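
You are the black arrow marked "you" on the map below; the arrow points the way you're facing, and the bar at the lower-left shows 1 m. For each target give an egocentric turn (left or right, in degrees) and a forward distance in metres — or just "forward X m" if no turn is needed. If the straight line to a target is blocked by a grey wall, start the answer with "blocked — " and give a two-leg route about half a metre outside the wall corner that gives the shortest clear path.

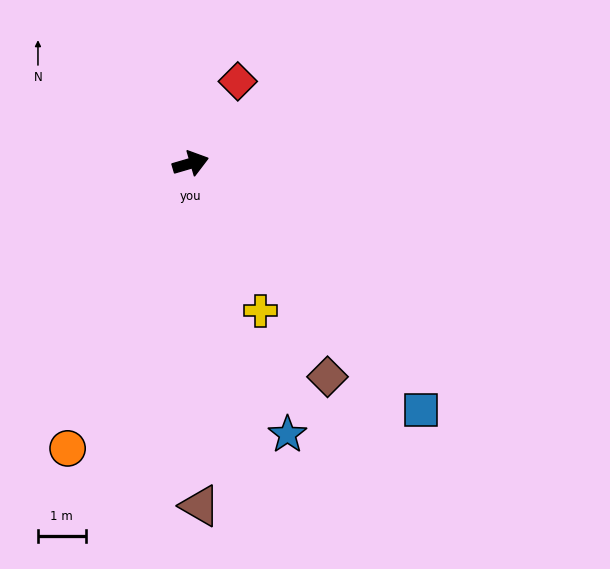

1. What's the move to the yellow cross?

turn right 81°, forward 3.4 m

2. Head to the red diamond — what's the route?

turn left 44°, forward 2.0 m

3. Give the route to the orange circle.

turn right 130°, forward 6.5 m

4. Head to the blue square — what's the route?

turn right 63°, forward 7.1 m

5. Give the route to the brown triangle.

turn right 105°, forward 7.2 m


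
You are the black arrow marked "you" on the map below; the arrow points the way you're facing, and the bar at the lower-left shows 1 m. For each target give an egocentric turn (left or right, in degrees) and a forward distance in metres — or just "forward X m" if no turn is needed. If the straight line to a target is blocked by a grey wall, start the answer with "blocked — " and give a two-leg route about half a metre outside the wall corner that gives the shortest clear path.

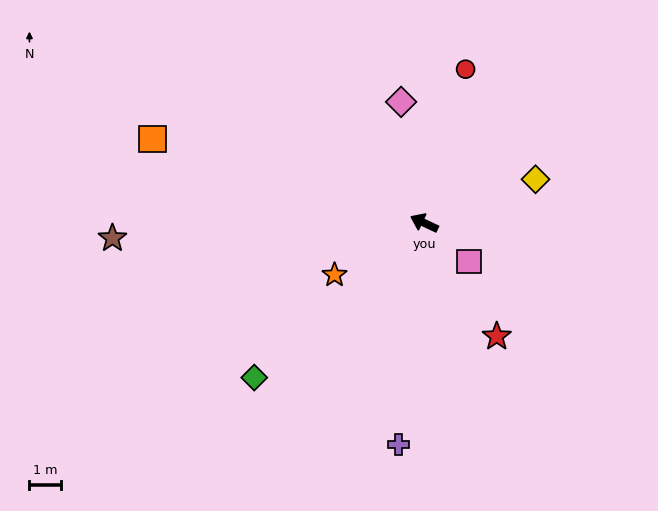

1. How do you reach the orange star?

turn left 55°, forward 3.2 m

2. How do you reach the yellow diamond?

turn right 133°, forward 3.7 m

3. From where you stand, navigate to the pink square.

turn left 164°, forward 1.8 m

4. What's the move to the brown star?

turn left 28°, forward 9.7 m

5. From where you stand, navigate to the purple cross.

turn left 108°, forward 7.0 m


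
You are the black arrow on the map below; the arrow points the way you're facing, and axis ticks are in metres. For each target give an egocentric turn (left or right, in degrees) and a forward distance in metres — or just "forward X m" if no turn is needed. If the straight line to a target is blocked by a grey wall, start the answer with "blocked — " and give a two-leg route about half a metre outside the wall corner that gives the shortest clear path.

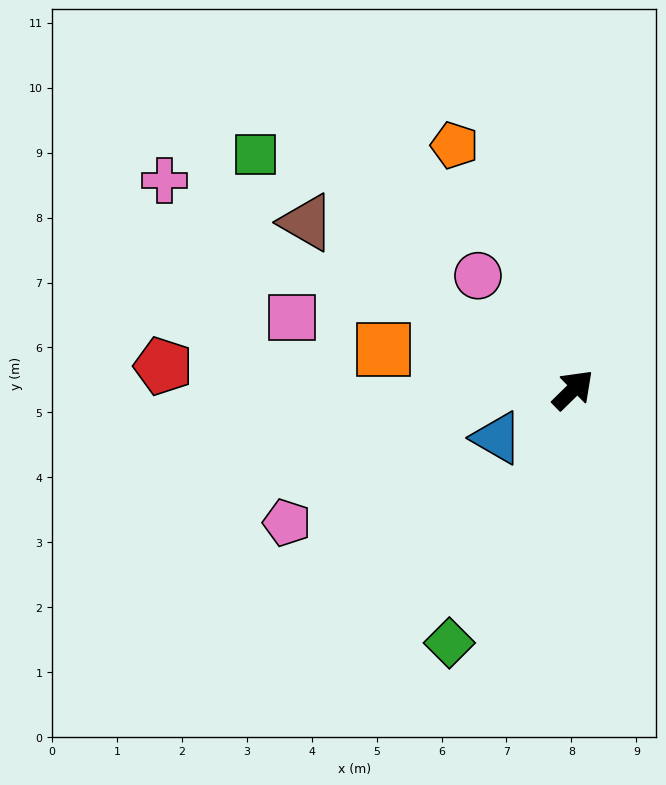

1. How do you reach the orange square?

turn left 124°, forward 3.0 m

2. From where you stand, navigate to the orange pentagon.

turn left 72°, forward 4.2 m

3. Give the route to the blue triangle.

turn left 168°, forward 1.4 m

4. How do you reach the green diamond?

turn right 160°, forward 4.3 m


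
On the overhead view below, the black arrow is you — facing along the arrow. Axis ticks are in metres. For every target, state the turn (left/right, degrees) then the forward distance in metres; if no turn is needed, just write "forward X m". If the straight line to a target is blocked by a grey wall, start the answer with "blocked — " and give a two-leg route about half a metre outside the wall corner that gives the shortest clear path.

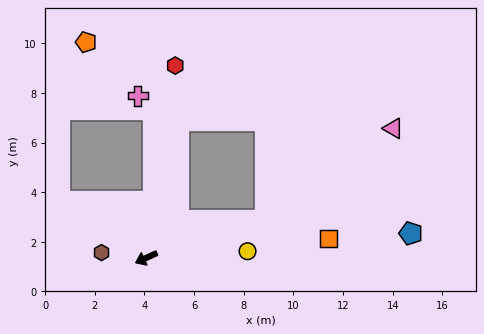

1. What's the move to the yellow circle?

turn left 159°, forward 4.1 m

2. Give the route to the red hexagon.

turn right 123°, forward 7.8 m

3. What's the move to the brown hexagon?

turn right 32°, forward 1.8 m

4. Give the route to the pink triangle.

blocked — turn left 173°, forward 5.1 m, then turn left 18°, forward 6.3 m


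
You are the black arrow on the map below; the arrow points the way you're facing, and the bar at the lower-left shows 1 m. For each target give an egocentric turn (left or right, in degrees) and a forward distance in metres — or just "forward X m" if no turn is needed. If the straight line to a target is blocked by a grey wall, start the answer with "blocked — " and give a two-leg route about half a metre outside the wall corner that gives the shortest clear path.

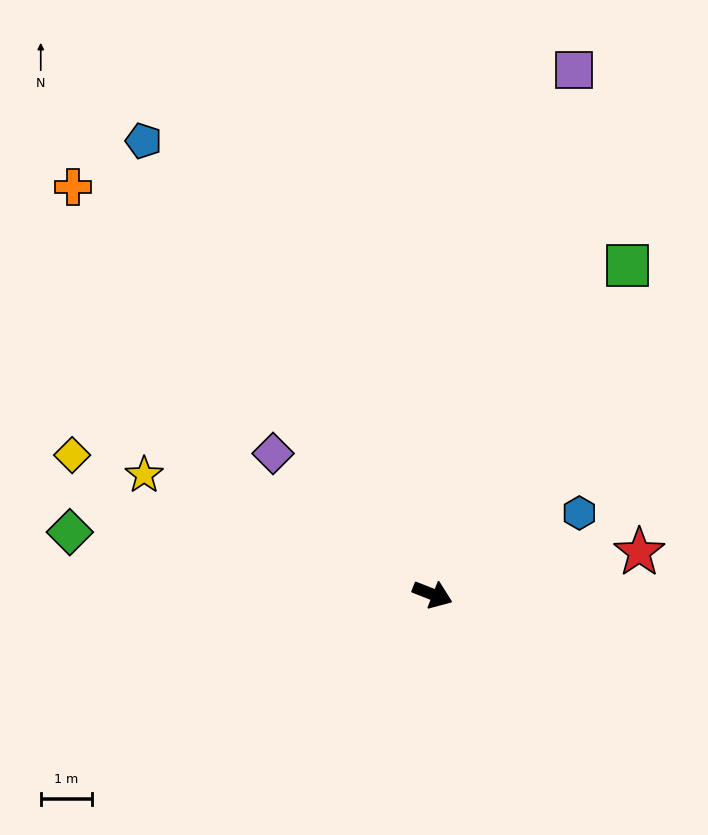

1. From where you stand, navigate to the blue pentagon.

turn left 144°, forward 10.5 m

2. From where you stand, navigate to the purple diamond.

turn left 160°, forward 4.2 m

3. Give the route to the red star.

turn left 33°, forward 4.1 m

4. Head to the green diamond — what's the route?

turn right 168°, forward 7.2 m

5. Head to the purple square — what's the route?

turn left 96°, forward 10.6 m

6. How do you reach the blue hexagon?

turn left 50°, forward 3.3 m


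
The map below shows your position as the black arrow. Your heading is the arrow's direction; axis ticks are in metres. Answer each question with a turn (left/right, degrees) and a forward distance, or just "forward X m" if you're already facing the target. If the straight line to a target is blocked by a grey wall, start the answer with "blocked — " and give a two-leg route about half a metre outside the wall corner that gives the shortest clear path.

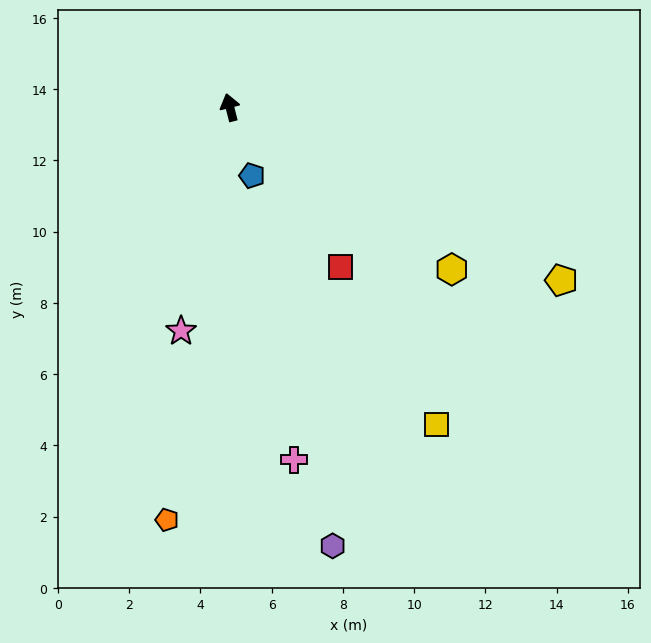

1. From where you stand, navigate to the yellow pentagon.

turn right 132°, forward 10.5 m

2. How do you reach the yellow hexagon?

turn right 140°, forward 7.7 m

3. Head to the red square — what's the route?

turn right 160°, forward 5.5 m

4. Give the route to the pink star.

turn left 153°, forward 6.4 m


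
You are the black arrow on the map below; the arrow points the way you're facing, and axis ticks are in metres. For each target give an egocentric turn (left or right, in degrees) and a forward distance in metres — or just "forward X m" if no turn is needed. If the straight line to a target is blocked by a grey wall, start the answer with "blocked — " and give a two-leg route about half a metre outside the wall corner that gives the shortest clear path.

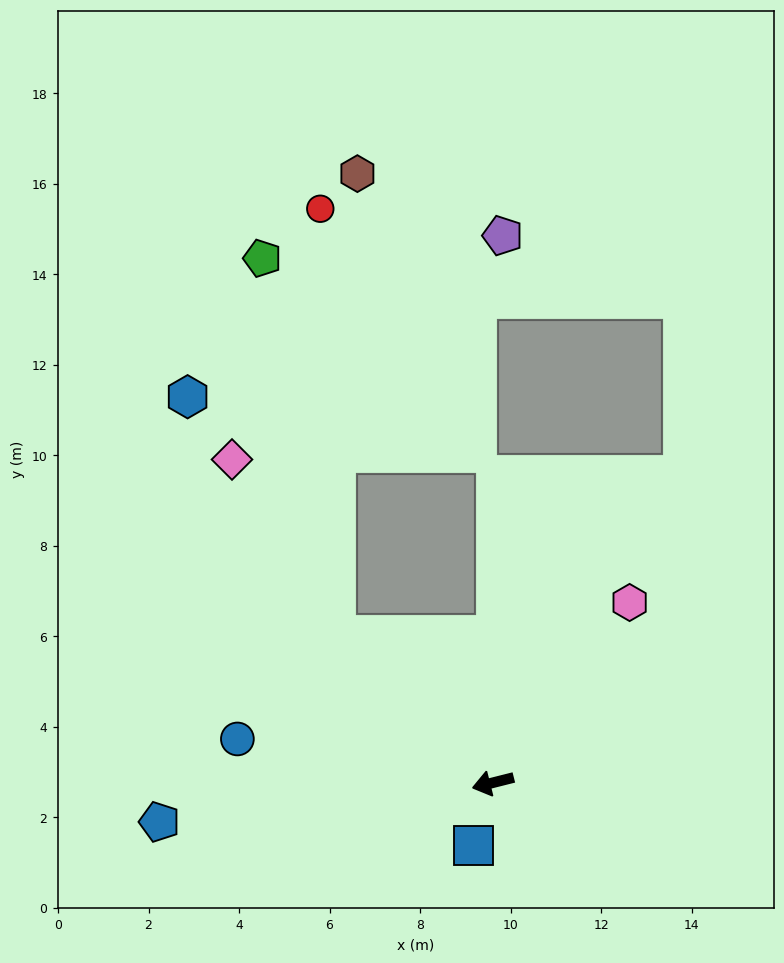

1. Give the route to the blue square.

turn left 59°, forward 1.4 m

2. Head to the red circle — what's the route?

blocked — turn right 58°, forward 4.8 m, then turn right 44°, forward 9.4 m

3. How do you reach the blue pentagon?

turn right 7°, forward 7.4 m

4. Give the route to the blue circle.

turn right 24°, forward 5.7 m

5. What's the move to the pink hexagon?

turn right 141°, forward 5.0 m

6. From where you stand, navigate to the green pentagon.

blocked — turn right 58°, forward 4.8 m, then turn right 35°, forward 8.5 m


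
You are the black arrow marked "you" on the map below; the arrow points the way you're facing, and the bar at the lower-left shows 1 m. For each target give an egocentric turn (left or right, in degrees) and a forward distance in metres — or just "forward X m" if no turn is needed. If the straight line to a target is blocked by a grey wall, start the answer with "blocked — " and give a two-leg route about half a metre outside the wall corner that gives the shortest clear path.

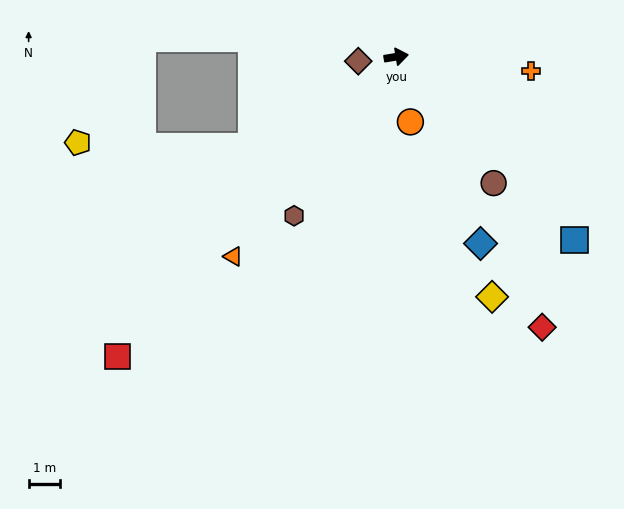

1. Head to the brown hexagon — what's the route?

turn right 132°, forward 6.0 m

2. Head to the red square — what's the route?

turn right 142°, forward 12.9 m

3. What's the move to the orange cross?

turn right 15°, forward 4.3 m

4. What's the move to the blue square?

turn right 55°, forward 8.0 m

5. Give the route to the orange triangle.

turn right 139°, forward 8.1 m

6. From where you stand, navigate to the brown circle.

turn right 62°, forward 5.0 m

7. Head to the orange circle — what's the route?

turn right 87°, forward 2.1 m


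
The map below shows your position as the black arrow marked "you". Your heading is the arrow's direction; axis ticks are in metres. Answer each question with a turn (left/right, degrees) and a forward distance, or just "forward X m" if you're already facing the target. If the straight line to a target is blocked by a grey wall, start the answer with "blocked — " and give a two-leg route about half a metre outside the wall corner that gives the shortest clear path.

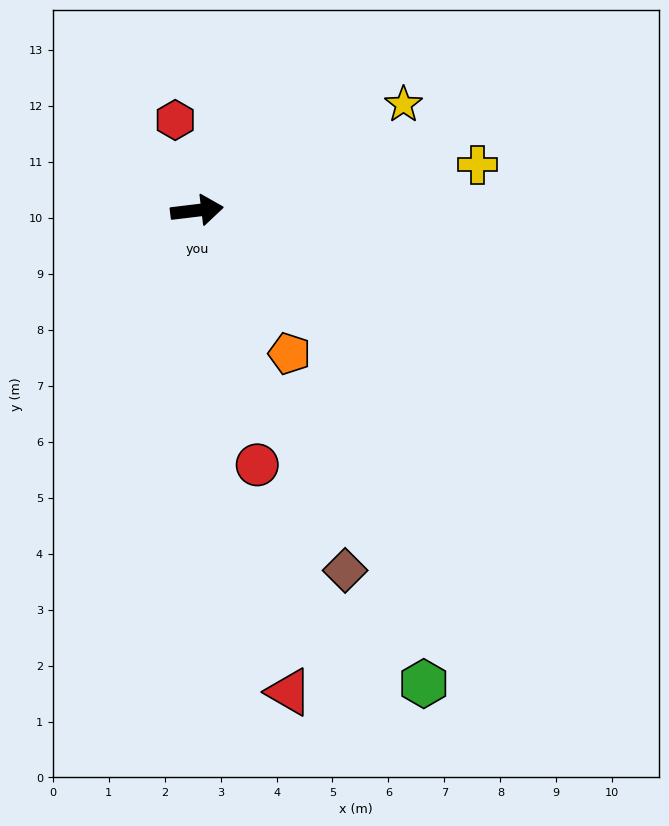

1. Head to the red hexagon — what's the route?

turn left 97°, forward 1.7 m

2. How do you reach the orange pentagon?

turn right 64°, forward 3.0 m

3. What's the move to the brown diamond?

turn right 75°, forward 7.0 m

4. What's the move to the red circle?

turn right 84°, forward 4.7 m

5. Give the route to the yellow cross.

turn left 2°, forward 5.1 m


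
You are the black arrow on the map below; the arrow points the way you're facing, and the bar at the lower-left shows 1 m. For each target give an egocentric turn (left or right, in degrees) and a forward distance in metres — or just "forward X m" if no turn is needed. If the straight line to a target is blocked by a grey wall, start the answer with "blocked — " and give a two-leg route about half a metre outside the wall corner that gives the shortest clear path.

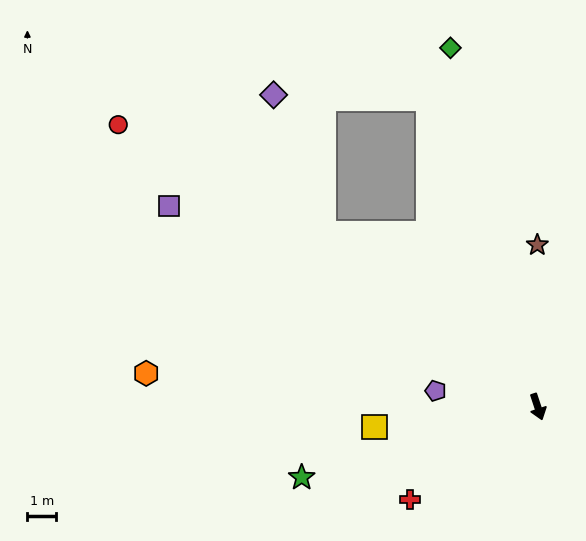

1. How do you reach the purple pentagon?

turn right 117°, forward 3.6 m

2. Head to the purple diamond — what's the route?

blocked — turn right 147°, forward 9.5 m, then turn right 31°, forward 5.1 m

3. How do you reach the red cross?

turn right 72°, forward 5.4 m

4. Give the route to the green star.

turn right 92°, forward 8.5 m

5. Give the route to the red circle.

turn right 142°, forward 17.5 m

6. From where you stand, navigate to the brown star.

turn left 162°, forward 5.6 m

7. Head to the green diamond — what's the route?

turn left 175°, forward 12.8 m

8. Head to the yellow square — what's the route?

turn right 101°, forward 5.7 m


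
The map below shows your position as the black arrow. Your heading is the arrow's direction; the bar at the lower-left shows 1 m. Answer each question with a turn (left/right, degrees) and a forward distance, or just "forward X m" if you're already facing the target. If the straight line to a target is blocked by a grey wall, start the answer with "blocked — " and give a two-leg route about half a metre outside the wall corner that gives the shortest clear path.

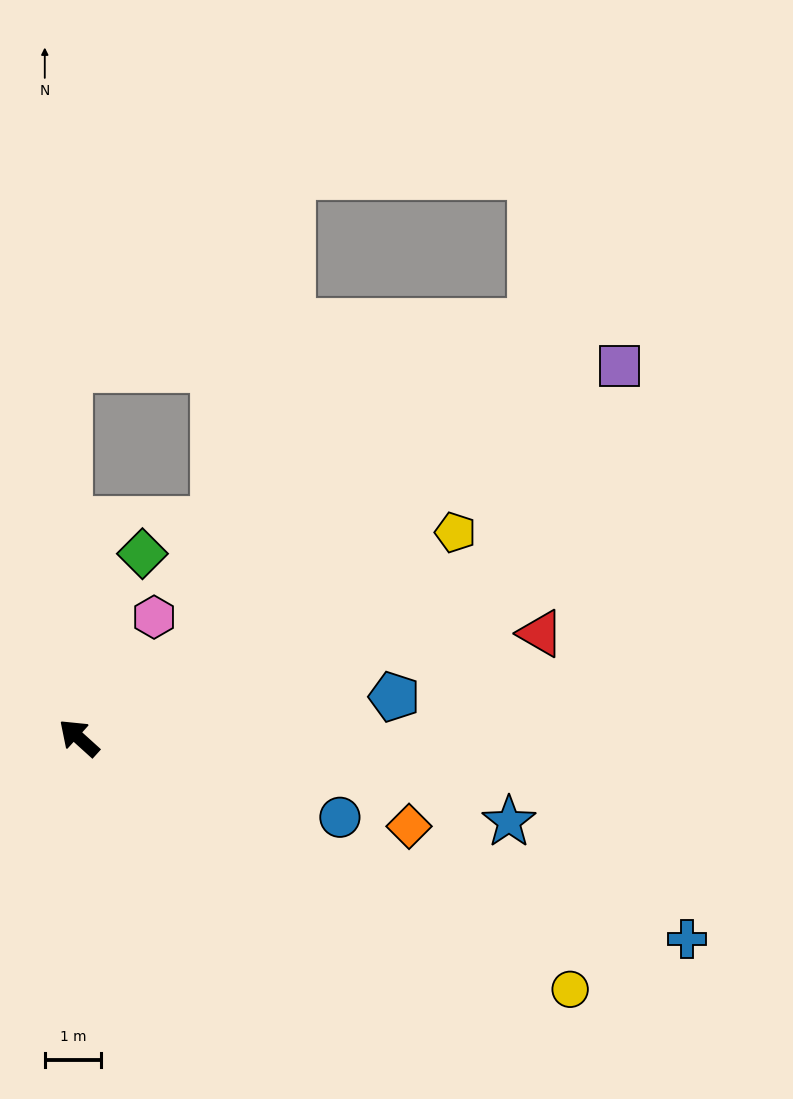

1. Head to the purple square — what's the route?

turn right 103°, forward 11.7 m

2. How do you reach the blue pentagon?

turn right 130°, forward 5.7 m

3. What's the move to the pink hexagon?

turn right 80°, forward 2.5 m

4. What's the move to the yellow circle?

turn right 165°, forward 9.8 m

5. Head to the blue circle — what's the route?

turn right 155°, forward 4.8 m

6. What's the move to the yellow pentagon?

turn right 109°, forward 7.6 m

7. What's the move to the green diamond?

turn right 67°, forward 3.5 m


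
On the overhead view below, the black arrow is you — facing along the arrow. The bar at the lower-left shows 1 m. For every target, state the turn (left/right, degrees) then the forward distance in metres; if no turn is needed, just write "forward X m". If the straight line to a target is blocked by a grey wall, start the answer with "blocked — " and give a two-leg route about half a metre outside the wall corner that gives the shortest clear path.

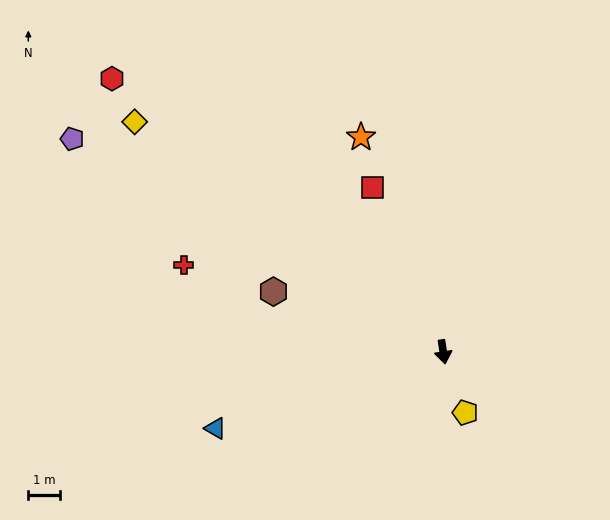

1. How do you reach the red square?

turn right 166°, forward 5.7 m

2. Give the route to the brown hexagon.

turn right 118°, forward 5.7 m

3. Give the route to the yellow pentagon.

turn left 11°, forward 2.0 m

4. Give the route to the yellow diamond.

turn right 135°, forward 12.2 m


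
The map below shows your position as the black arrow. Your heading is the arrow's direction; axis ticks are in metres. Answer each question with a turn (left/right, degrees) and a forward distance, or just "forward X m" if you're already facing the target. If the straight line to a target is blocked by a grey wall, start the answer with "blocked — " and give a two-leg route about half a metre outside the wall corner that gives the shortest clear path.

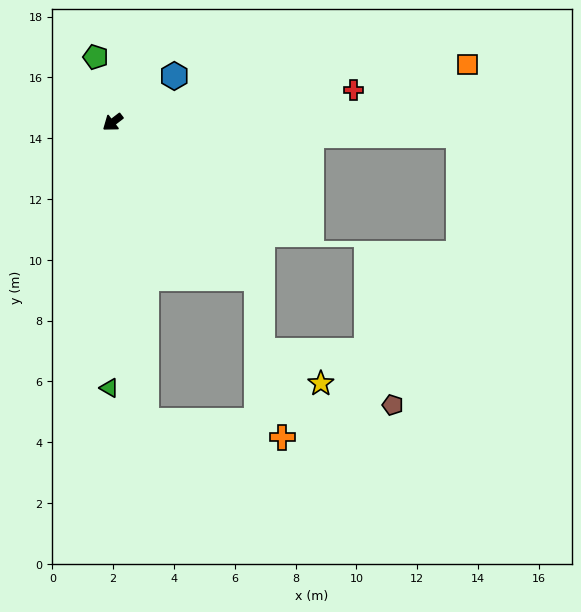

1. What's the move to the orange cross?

blocked — turn left 59°, forward 9.9 m, then turn left 77°, forward 4.5 m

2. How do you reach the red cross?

turn left 150°, forward 8.0 m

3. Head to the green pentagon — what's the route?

turn right 113°, forward 2.2 m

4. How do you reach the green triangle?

turn left 52°, forward 8.7 m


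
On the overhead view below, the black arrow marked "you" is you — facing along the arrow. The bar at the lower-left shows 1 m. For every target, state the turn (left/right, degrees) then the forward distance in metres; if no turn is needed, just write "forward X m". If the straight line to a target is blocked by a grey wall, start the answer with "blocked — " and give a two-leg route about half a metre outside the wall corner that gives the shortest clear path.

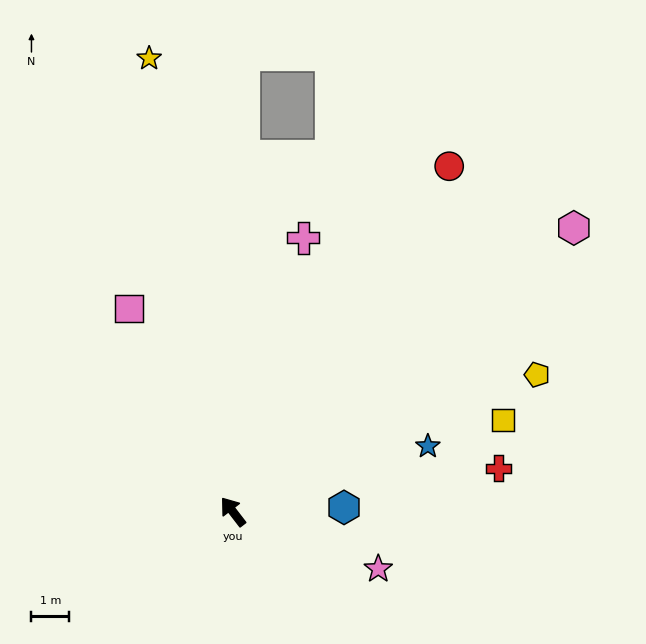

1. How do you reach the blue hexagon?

turn right 125°, forward 3.0 m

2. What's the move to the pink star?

turn right 149°, forward 4.1 m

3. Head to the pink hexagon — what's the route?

turn right 88°, forward 11.8 m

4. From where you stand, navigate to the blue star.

turn right 109°, forward 5.5 m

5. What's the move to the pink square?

turn right 10°, forward 6.1 m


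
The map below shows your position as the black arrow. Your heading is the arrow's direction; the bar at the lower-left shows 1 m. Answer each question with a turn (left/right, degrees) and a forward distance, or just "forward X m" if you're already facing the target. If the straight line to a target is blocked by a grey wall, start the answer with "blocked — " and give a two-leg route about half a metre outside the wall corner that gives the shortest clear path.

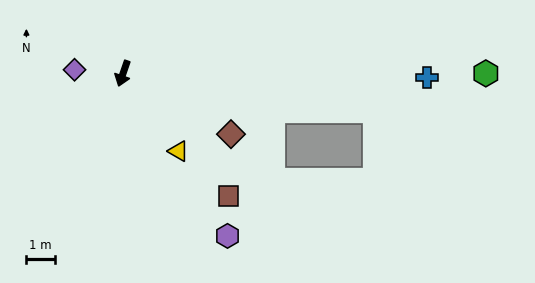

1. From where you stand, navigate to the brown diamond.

turn left 80°, forward 4.3 m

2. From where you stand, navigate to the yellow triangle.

turn left 54°, forward 3.3 m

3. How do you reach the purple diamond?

turn right 75°, forward 1.7 m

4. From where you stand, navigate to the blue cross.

turn left 108°, forward 10.6 m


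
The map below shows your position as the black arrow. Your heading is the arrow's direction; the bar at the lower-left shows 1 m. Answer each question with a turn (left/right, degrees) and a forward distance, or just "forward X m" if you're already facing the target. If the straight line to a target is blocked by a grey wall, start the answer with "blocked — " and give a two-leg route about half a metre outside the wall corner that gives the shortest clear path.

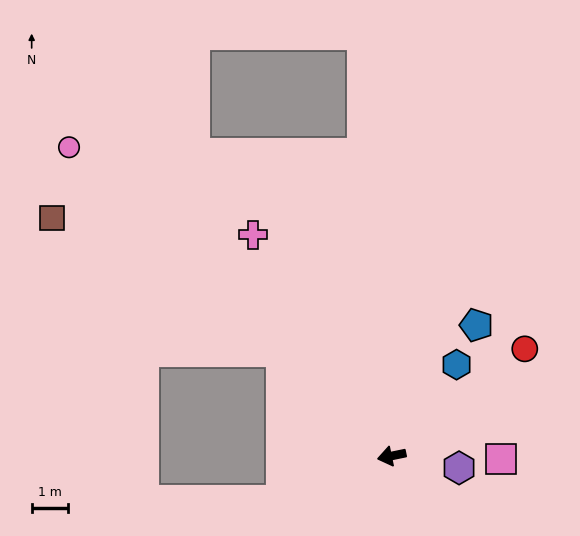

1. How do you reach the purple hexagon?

turn left 158°, forward 1.9 m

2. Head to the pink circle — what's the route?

turn right 55°, forward 12.3 m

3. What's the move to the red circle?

turn right 153°, forward 4.7 m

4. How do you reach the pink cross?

turn right 70°, forward 7.2 m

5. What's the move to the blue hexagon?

turn right 137°, forward 3.1 m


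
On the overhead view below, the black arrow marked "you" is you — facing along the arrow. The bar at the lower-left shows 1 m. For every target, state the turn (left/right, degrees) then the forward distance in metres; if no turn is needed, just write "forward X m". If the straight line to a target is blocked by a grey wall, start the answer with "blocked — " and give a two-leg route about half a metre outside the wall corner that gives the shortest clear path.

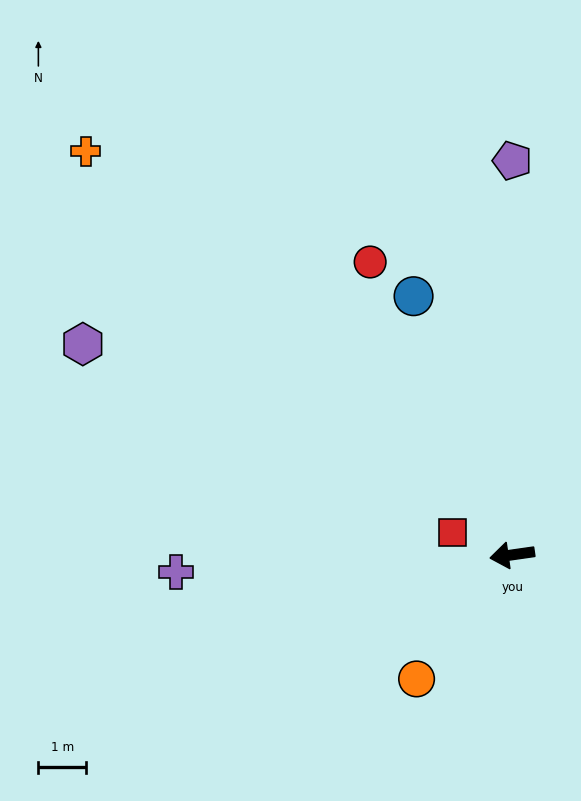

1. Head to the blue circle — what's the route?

turn right 77°, forward 5.8 m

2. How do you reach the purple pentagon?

turn right 98°, forward 8.2 m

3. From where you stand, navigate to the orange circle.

turn left 44°, forward 3.3 m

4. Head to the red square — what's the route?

turn right 29°, forward 1.3 m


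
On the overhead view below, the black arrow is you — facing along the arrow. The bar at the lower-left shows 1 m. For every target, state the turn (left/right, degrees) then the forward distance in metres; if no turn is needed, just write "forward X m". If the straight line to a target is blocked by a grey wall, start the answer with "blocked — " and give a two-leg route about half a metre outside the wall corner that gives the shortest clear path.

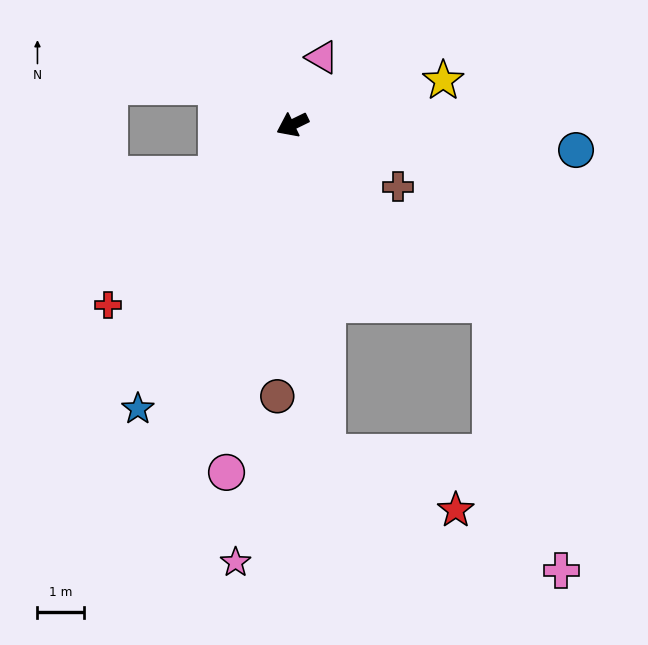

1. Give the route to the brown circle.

turn left 61°, forward 5.9 m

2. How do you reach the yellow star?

turn left 170°, forward 3.4 m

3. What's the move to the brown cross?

turn left 124°, forward 2.6 m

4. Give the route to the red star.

blocked — turn left 70°, forward 7.2 m, then turn left 61°, forward 3.1 m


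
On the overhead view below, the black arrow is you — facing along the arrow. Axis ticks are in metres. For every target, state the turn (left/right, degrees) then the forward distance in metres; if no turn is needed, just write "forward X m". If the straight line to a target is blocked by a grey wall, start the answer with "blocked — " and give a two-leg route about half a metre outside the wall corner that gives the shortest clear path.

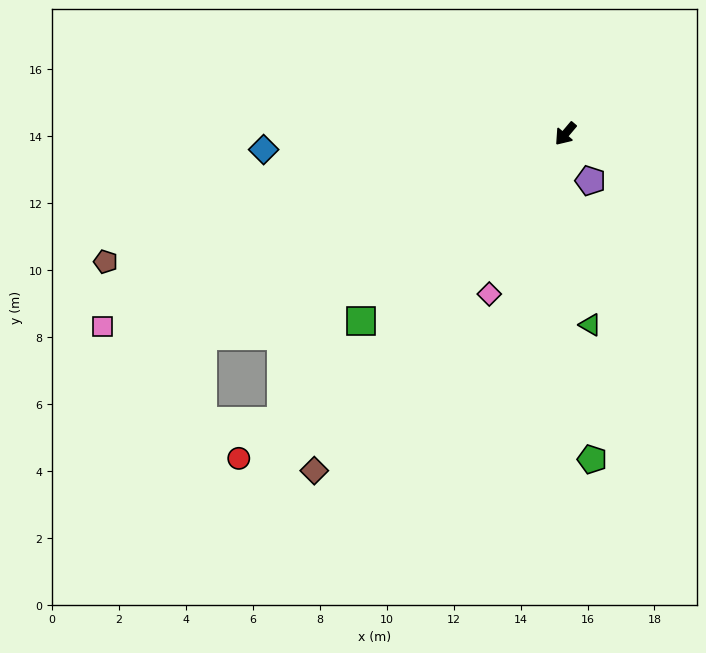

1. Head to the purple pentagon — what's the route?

turn left 68°, forward 1.6 m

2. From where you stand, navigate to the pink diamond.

turn left 15°, forward 5.3 m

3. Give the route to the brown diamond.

turn left 4°, forward 12.6 m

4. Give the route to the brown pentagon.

turn right 34°, forward 14.3 m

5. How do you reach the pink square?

turn right 27°, forward 15.0 m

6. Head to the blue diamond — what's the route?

turn right 47°, forward 9.0 m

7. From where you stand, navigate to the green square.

turn right 7°, forward 8.3 m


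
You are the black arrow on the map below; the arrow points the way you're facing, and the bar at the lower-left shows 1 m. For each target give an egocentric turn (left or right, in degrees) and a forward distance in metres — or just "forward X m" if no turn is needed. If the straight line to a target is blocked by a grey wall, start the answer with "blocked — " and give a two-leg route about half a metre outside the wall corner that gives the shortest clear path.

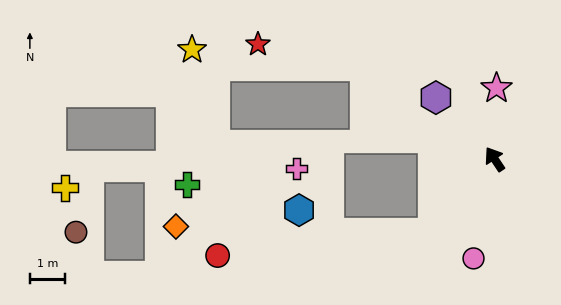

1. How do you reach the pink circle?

turn left 134°, forward 2.9 m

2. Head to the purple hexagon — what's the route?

turn left 10°, forward 2.4 m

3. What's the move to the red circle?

blocked — turn left 106°, forward 2.8 m, then turn right 43°, forward 6.2 m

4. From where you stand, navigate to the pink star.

turn right 35°, forward 2.0 m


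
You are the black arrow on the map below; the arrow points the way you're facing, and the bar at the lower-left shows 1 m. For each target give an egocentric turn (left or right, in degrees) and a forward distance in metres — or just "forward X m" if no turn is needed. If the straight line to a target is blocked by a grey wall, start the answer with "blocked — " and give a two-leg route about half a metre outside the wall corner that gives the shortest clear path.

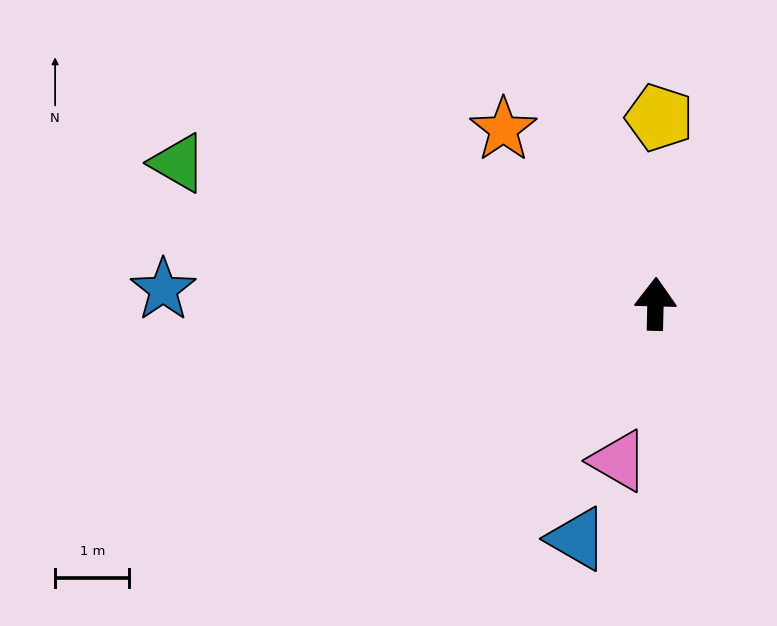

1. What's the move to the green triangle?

turn left 75°, forward 6.7 m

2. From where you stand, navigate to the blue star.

turn left 90°, forward 6.6 m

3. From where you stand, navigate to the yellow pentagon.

forward 2.5 m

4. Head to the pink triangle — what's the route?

turn left 168°, forward 2.2 m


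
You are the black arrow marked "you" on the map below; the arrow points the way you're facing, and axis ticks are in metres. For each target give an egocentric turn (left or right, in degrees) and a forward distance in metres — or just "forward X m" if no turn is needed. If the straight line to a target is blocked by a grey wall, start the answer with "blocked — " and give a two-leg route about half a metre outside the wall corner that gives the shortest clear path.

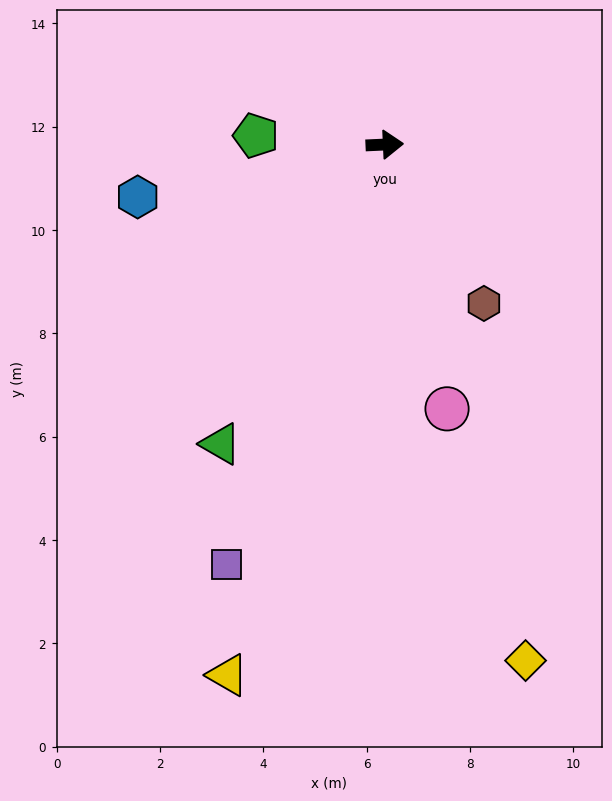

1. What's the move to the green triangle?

turn right 121°, forward 6.6 m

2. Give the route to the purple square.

turn right 113°, forward 8.7 m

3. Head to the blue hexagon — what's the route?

turn right 171°, forward 4.9 m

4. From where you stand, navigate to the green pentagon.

turn left 173°, forward 2.5 m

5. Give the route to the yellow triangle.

turn right 109°, forward 10.7 m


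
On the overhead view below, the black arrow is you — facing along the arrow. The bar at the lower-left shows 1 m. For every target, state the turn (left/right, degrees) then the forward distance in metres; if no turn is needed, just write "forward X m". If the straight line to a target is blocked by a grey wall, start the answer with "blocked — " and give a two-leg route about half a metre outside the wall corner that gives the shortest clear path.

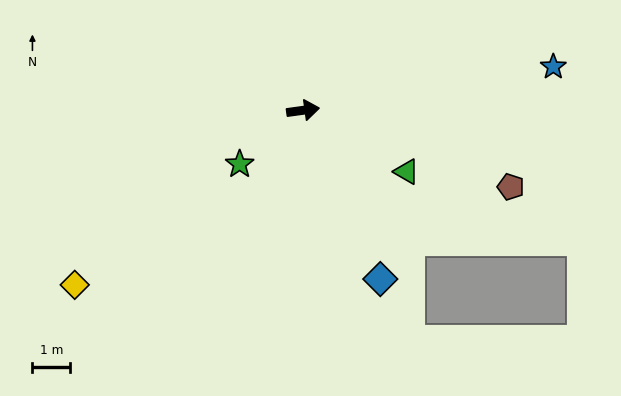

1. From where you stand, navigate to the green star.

turn right 147°, forward 2.2 m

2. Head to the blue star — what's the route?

turn left 2°, forward 6.7 m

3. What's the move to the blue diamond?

turn right 73°, forward 4.9 m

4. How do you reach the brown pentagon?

turn right 28°, forward 5.8 m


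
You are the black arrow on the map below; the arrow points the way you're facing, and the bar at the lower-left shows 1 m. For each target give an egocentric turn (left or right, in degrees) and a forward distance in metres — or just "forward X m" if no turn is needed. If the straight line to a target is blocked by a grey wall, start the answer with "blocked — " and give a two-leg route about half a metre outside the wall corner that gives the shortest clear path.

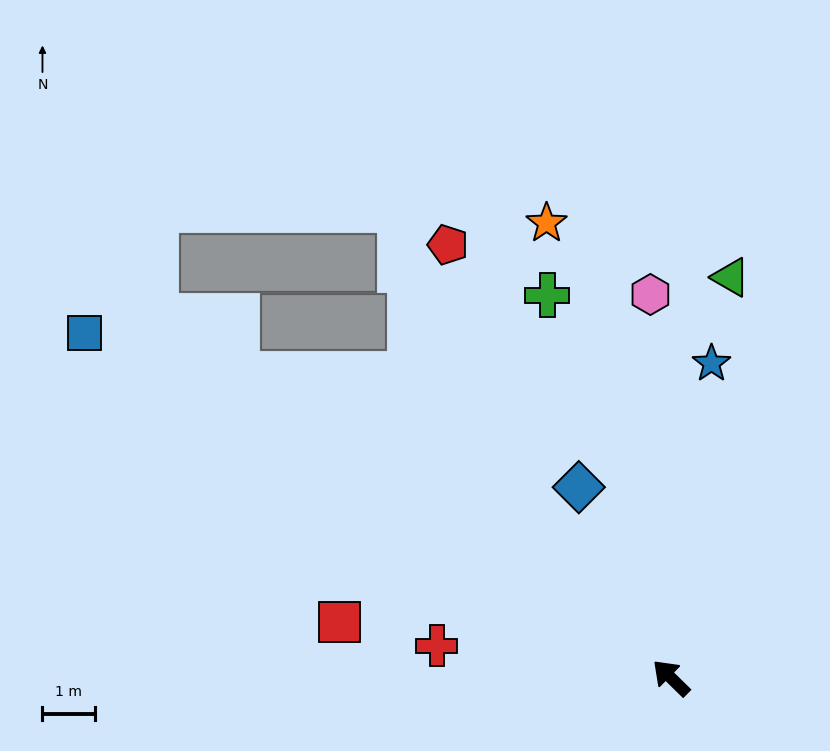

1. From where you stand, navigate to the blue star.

turn right 53°, forward 6.1 m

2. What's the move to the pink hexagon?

turn right 42°, forward 7.4 m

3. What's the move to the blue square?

turn left 14°, forward 13.0 m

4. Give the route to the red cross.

turn left 37°, forward 4.5 m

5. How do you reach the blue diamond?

turn right 20°, forward 4.1 m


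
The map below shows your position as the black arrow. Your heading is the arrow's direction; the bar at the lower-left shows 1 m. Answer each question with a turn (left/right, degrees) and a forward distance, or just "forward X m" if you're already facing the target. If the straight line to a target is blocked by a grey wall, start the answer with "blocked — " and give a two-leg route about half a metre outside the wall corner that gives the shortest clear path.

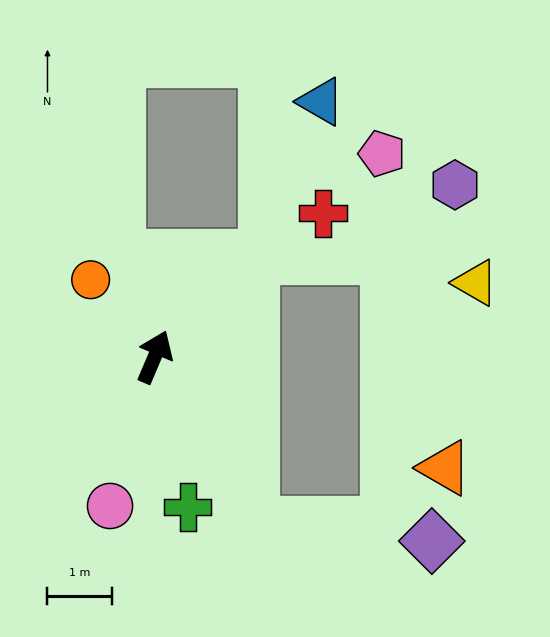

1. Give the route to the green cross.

turn right 145°, forward 2.4 m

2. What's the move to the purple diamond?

blocked — turn right 127°, forward 3.0 m, then turn left 55°, forward 2.8 m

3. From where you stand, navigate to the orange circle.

turn left 63°, forward 1.6 m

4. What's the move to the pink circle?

turn right 174°, forward 2.4 m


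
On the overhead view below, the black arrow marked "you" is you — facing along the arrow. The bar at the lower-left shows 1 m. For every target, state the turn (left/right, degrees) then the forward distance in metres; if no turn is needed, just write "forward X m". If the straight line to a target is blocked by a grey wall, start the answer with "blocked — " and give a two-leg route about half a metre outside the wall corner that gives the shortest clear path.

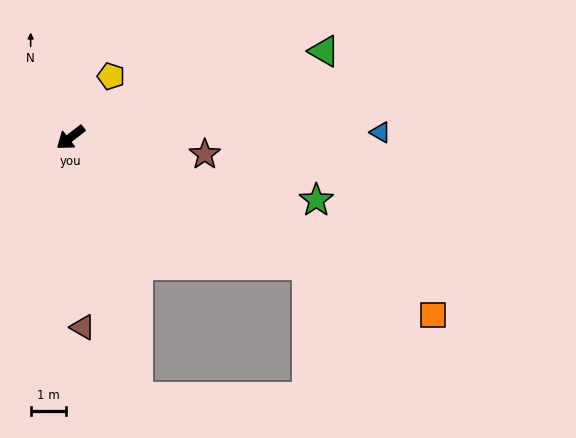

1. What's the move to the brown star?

turn left 135°, forward 3.8 m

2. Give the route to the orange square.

turn left 116°, forward 11.4 m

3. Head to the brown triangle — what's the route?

turn left 56°, forward 5.4 m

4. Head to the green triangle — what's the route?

turn left 161°, forward 7.6 m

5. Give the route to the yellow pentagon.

turn right 161°, forward 2.1 m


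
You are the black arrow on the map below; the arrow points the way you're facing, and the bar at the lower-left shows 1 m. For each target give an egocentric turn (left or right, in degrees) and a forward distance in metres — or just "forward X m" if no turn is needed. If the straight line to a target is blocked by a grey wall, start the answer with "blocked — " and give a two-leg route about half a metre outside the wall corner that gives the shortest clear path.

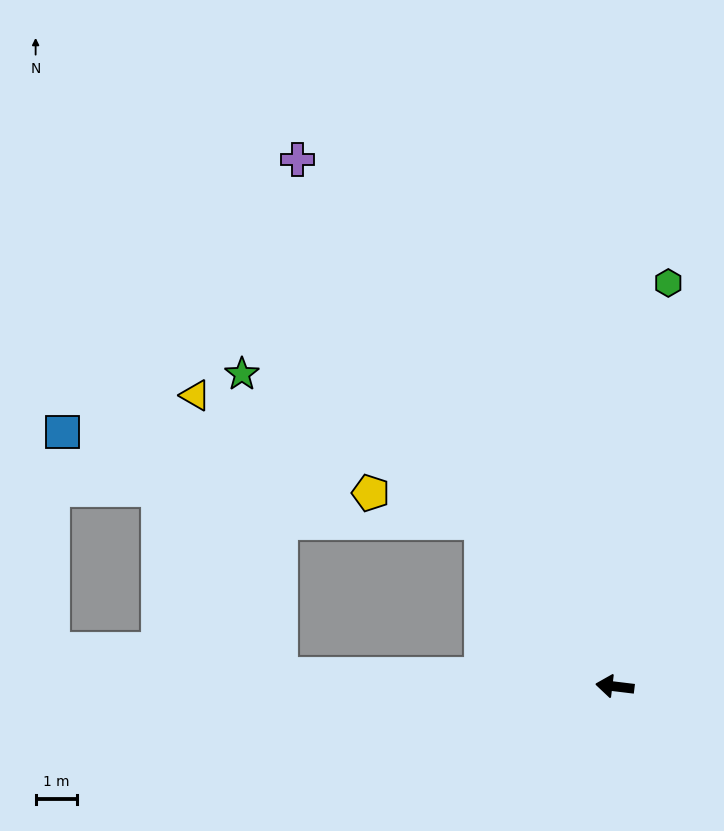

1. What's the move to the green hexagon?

turn right 91°, forward 9.9 m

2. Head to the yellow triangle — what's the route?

blocked — turn left 5°, forward 8.1 m, then turn right 71°, forward 7.1 m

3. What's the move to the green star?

blocked — turn right 44°, forward 5.1 m, then turn left 19°, forward 6.9 m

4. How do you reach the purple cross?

turn right 52°, forward 15.0 m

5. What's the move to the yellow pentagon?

blocked — turn right 44°, forward 5.1 m, then turn left 36°, forward 2.8 m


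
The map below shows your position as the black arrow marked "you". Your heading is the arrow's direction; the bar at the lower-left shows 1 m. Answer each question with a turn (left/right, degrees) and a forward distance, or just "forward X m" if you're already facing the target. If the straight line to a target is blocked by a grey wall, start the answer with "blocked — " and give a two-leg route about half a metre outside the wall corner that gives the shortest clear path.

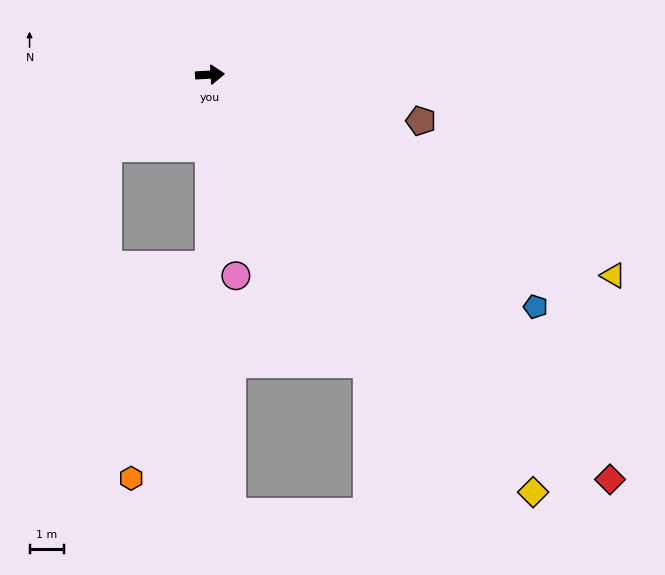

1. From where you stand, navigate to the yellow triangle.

turn right 30°, forward 13.1 m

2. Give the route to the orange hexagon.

blocked — turn right 93°, forward 5.5 m, then turn right 20°, forward 6.6 m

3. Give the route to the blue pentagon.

turn right 39°, forward 11.6 m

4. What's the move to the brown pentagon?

turn right 15°, forward 6.3 m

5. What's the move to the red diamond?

turn right 48°, forward 16.5 m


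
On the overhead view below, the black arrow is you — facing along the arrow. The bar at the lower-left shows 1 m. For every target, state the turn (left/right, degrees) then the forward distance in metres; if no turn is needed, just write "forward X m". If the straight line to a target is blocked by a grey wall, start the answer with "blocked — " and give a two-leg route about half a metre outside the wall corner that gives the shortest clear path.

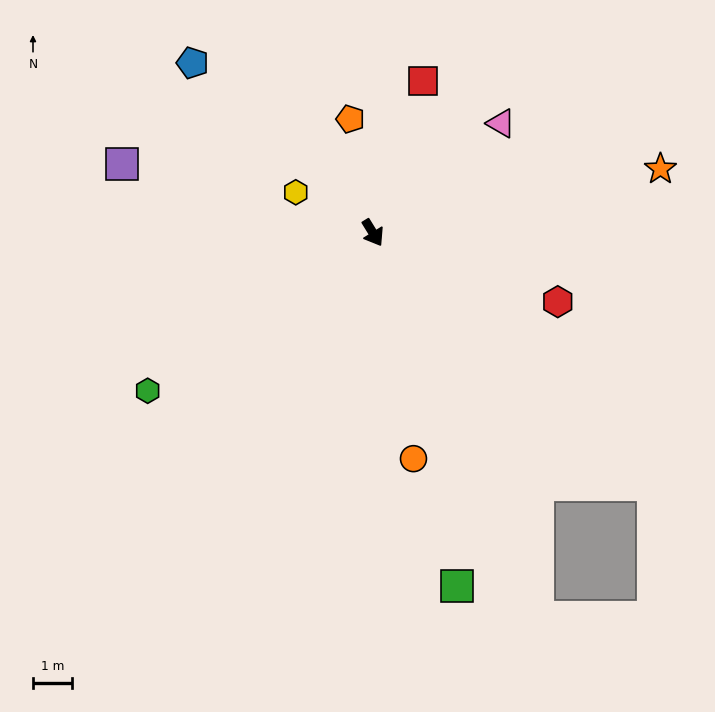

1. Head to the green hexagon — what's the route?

turn right 87°, forward 7.1 m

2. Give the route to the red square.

turn left 130°, forward 4.1 m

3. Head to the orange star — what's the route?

turn left 71°, forward 7.6 m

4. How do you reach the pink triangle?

turn left 99°, forward 4.3 m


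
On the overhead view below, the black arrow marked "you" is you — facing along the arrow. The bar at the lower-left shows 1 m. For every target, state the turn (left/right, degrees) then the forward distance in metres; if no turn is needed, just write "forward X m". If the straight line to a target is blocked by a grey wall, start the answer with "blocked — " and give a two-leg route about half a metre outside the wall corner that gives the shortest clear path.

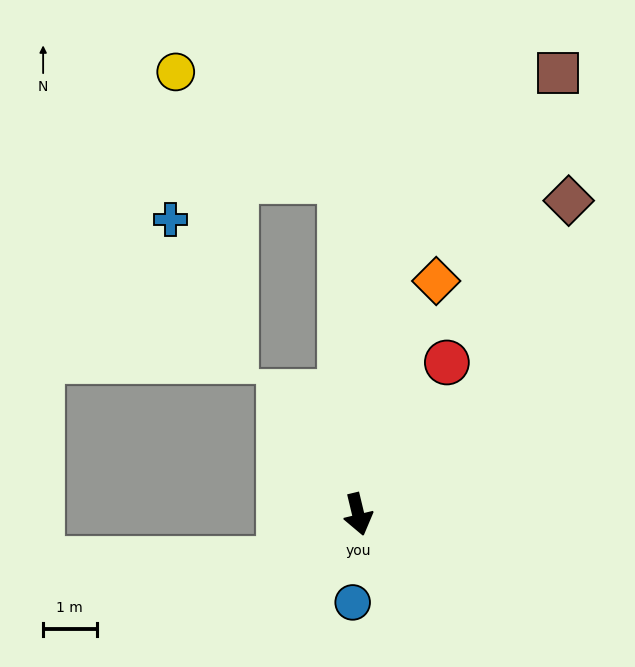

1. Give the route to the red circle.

turn left 136°, forward 3.3 m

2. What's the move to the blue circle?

turn right 17°, forward 1.7 m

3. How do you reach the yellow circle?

blocked — turn left 170°, forward 6.2 m, then turn left 53°, forward 3.7 m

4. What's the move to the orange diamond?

turn left 148°, forward 4.6 m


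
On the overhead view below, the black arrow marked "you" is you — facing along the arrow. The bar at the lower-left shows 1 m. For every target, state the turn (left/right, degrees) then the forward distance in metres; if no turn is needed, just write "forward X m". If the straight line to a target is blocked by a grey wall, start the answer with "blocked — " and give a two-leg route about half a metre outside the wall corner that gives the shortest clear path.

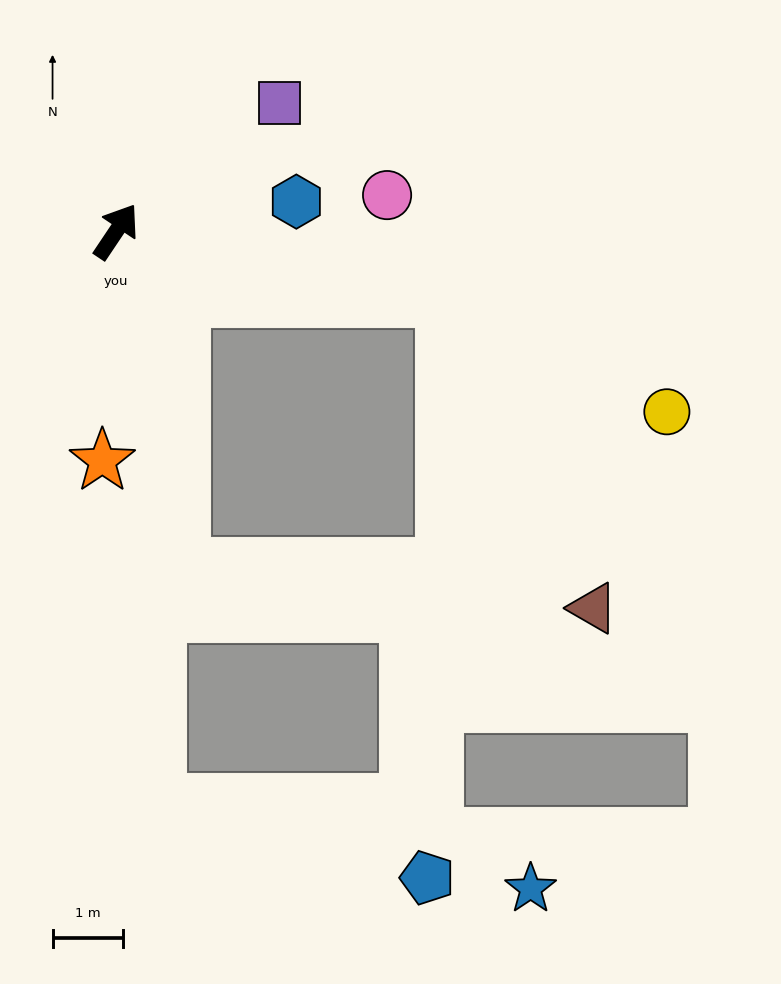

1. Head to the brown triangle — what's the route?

blocked — turn right 68°, forward 4.8 m, then turn right 53°, forward 4.9 m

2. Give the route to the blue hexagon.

turn right 47°, forward 2.6 m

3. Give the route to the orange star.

turn right 150°, forward 3.3 m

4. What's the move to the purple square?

turn right 18°, forward 3.0 m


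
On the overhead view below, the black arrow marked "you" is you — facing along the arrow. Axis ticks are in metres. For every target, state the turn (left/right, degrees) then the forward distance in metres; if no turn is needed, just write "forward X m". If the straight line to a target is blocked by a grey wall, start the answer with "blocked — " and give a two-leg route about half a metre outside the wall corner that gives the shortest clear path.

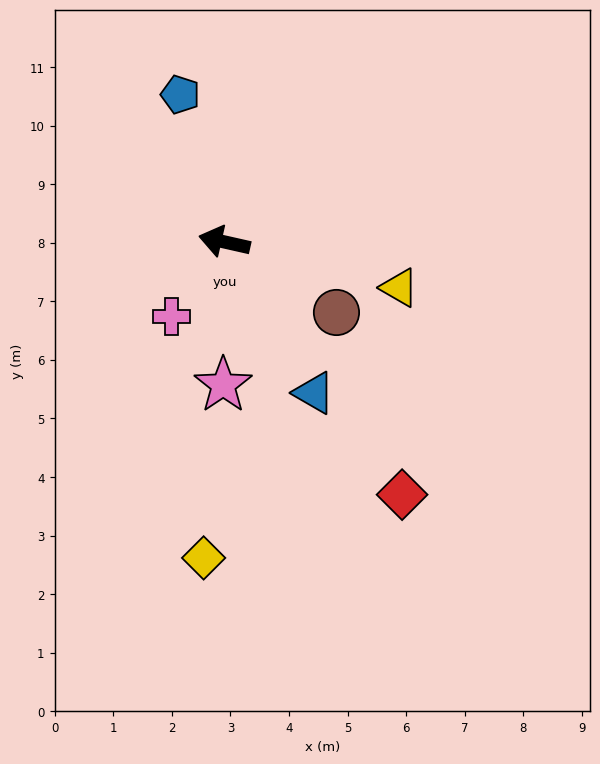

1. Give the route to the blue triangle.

turn left 133°, forward 3.0 m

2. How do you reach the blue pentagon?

turn right 61°, forward 2.6 m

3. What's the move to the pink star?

turn left 102°, forward 2.4 m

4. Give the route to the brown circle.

turn left 161°, forward 2.3 m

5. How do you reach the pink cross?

turn left 67°, forward 1.6 m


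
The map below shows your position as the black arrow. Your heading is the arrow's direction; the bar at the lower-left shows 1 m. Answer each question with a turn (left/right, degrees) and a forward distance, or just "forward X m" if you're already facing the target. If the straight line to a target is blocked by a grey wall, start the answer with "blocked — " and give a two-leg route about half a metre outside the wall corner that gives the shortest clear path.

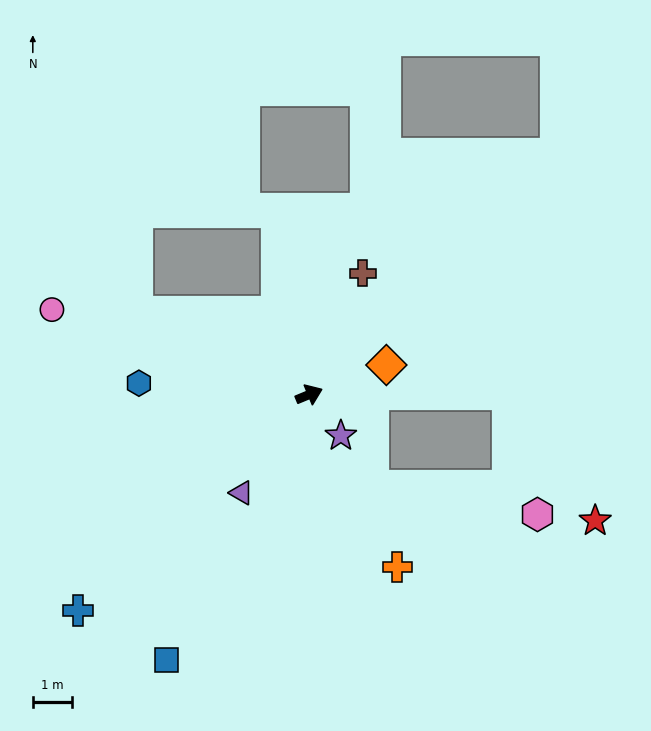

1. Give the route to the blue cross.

turn right 159°, forward 8.1 m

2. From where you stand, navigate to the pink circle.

turn left 139°, forward 6.9 m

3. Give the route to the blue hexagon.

turn left 154°, forward 4.4 m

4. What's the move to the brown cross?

turn left 44°, forward 3.4 m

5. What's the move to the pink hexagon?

blocked — turn right 22°, forward 5.1 m, then turn right 77°, forward 3.2 m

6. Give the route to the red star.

blocked — turn right 22°, forward 5.1 m, then turn right 56°, forward 3.9 m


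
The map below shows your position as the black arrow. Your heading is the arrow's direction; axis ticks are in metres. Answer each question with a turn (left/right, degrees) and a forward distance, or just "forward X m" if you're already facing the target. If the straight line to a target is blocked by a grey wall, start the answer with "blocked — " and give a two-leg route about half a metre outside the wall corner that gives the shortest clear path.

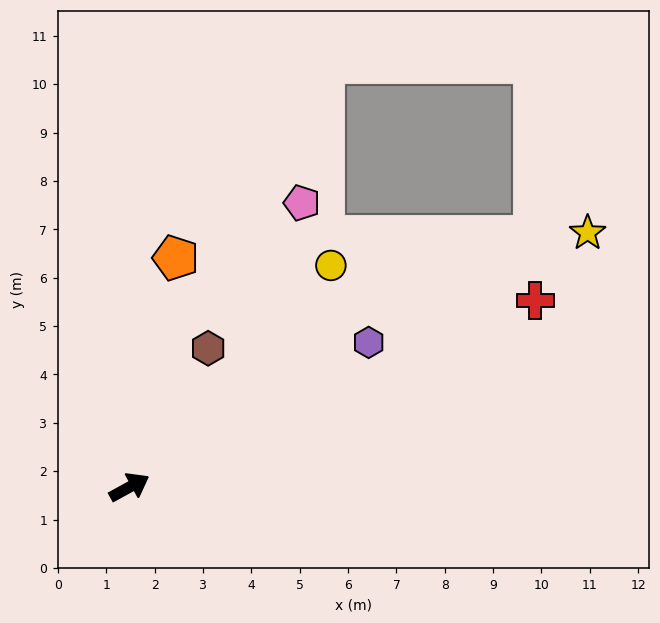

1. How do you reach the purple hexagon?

turn left 2°, forward 5.8 m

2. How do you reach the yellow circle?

turn left 19°, forward 6.2 m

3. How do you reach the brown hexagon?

turn left 32°, forward 3.3 m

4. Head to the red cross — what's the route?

turn right 4°, forward 9.2 m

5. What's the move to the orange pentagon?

turn left 50°, forward 4.8 m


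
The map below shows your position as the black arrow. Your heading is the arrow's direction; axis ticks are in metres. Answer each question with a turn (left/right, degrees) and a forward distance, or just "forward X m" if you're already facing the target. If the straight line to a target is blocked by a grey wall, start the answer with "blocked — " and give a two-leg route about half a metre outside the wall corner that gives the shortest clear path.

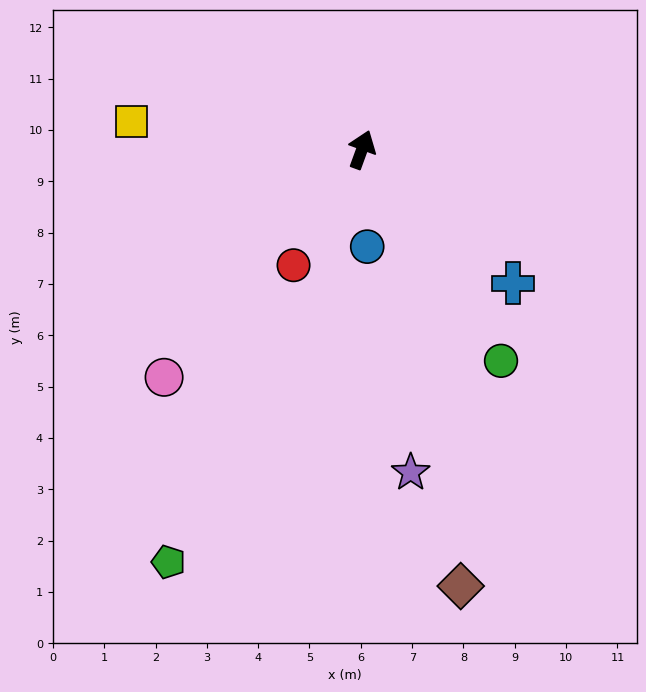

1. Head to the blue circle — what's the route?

turn right 157°, forward 1.9 m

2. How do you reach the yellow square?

turn left 103°, forward 4.5 m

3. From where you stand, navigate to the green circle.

turn right 127°, forward 4.9 m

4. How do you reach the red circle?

turn left 169°, forward 2.6 m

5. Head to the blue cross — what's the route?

turn right 112°, forward 3.9 m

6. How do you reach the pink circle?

turn left 159°, forward 5.9 m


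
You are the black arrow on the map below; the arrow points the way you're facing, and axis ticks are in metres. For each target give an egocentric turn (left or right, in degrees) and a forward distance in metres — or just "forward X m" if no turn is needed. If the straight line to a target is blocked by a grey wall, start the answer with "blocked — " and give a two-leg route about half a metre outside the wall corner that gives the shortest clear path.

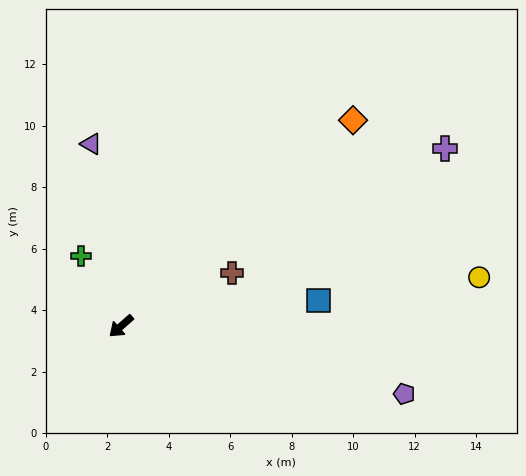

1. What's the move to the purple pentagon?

turn left 125°, forward 9.5 m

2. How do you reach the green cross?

turn right 102°, forward 2.6 m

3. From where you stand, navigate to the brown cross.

turn left 164°, forward 4.0 m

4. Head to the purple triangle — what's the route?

turn right 122°, forward 6.0 m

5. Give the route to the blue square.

turn left 146°, forward 6.5 m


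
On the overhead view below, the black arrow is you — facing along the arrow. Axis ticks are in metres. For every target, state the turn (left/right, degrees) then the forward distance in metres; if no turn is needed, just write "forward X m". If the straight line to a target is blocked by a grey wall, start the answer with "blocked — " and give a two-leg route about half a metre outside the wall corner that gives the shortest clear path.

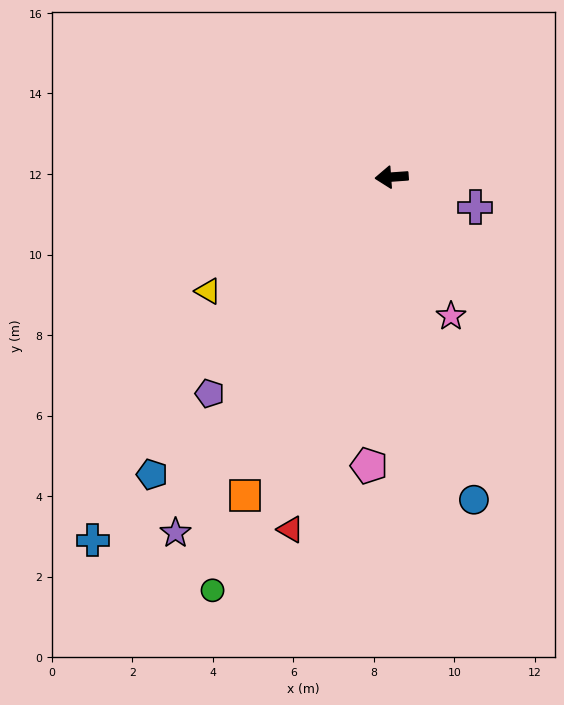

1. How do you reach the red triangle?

turn left 70°, forward 9.1 m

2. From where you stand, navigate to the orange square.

turn left 61°, forward 8.7 m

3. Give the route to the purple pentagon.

turn left 46°, forward 7.0 m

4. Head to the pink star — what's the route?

turn left 109°, forward 3.8 m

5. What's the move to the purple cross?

turn left 156°, forward 2.2 m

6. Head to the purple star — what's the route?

turn left 55°, forward 10.3 m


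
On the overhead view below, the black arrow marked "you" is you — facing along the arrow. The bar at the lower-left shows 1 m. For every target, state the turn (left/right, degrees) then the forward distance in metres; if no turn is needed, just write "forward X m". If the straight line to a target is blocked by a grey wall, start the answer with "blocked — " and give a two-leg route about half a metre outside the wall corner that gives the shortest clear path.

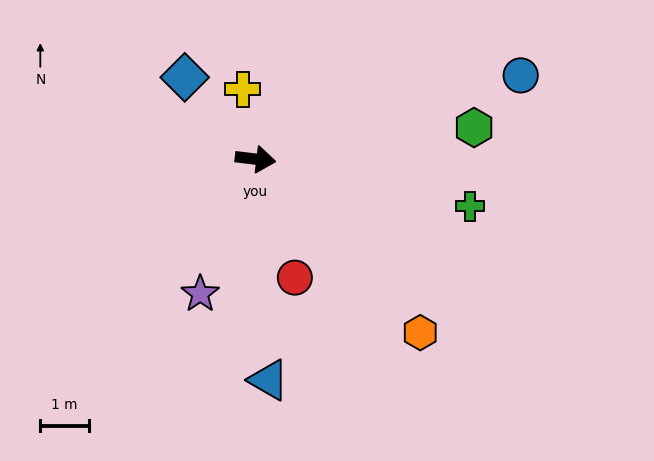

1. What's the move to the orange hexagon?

turn right 40°, forward 4.9 m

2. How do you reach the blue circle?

turn left 24°, forward 5.7 m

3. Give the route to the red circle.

turn right 65°, forward 2.6 m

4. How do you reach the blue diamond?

turn left 138°, forward 2.2 m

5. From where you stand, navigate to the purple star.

turn right 105°, forward 3.0 m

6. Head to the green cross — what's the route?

turn right 6°, forward 4.5 m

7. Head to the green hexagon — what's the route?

turn left 15°, forward 4.5 m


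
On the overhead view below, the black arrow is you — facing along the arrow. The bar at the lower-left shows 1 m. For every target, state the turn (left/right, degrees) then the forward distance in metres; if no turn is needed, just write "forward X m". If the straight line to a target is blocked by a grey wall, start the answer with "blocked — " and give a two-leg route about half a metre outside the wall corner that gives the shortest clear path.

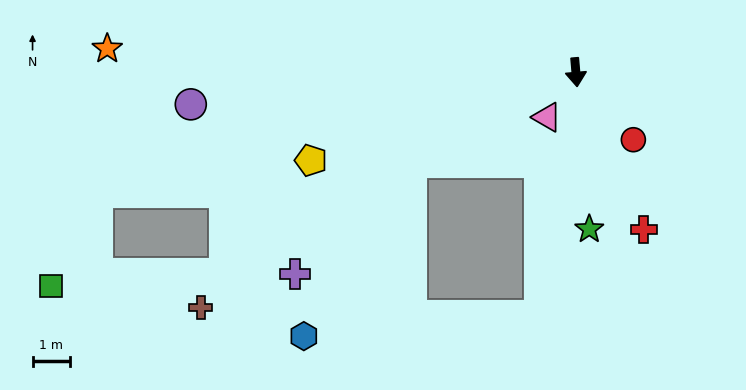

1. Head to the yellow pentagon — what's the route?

turn right 76°, forward 7.4 m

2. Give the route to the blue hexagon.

blocked — turn right 66°, forward 5.0 m, then turn left 30°, forward 5.4 m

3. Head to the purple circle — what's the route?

turn right 90°, forward 10.3 m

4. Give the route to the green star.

forward 4.2 m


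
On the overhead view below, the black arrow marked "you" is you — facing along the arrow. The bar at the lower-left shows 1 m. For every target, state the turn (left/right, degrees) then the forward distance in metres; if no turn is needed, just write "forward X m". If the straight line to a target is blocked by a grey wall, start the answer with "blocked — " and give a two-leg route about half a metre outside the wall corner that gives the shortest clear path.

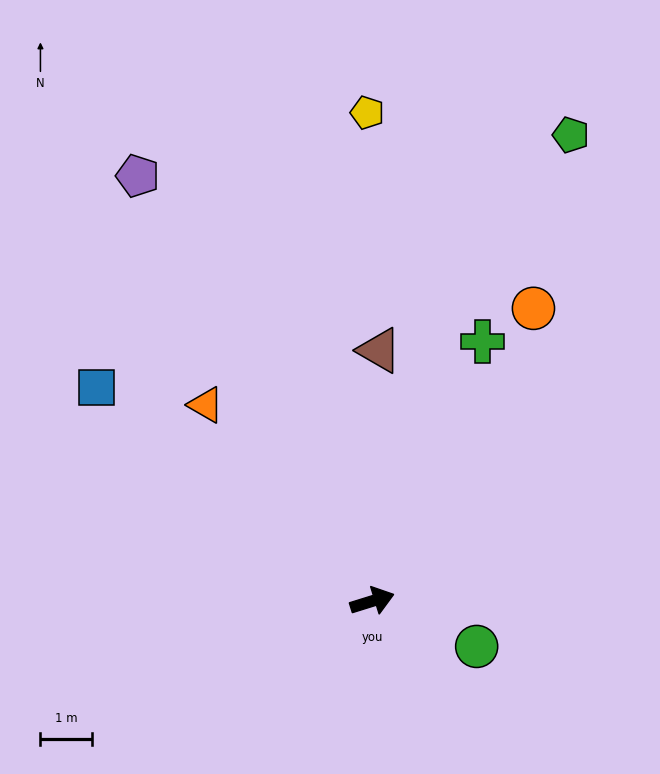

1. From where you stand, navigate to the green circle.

turn right 41°, forward 2.2 m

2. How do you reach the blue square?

turn left 125°, forward 6.7 m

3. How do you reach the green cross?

turn left 50°, forward 5.4 m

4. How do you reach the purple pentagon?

turn left 102°, forward 9.3 m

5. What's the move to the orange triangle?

turn left 113°, forward 5.0 m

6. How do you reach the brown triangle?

turn left 71°, forward 4.8 m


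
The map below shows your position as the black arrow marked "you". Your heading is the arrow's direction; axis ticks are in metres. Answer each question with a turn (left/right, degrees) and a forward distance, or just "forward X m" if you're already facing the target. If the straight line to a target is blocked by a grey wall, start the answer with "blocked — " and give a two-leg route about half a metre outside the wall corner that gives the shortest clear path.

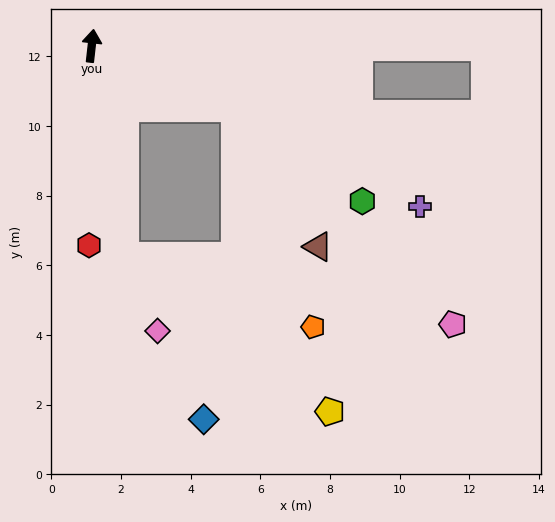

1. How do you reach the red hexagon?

turn right 174°, forward 5.7 m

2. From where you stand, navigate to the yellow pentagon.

blocked — turn right 165°, forward 6.1 m, then turn left 45°, forward 7.4 m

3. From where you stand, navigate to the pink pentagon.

blocked — turn right 107°, forward 4.5 m, then turn right 21°, forward 8.8 m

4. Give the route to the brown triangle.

blocked — turn right 107°, forward 4.5 m, then turn right 36°, forward 4.7 m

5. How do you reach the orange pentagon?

blocked — turn right 107°, forward 4.5 m, then turn right 47°, forward 6.7 m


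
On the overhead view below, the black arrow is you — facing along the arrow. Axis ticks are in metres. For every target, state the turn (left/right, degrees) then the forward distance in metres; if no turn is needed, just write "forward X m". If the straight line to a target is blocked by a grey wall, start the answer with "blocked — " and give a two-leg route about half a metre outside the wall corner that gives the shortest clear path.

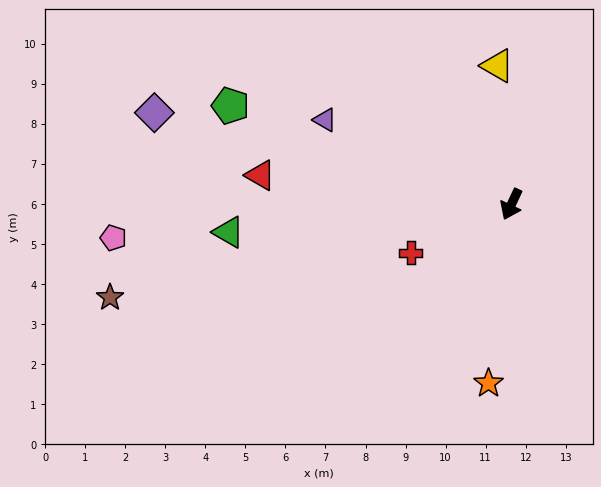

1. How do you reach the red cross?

turn right 39°, forward 2.8 m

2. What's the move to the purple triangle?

turn right 89°, forward 5.1 m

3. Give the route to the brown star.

turn right 52°, forward 10.3 m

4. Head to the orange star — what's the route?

turn left 18°, forward 4.5 m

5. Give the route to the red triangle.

turn right 72°, forward 6.3 m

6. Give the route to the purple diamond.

turn right 79°, forward 9.2 m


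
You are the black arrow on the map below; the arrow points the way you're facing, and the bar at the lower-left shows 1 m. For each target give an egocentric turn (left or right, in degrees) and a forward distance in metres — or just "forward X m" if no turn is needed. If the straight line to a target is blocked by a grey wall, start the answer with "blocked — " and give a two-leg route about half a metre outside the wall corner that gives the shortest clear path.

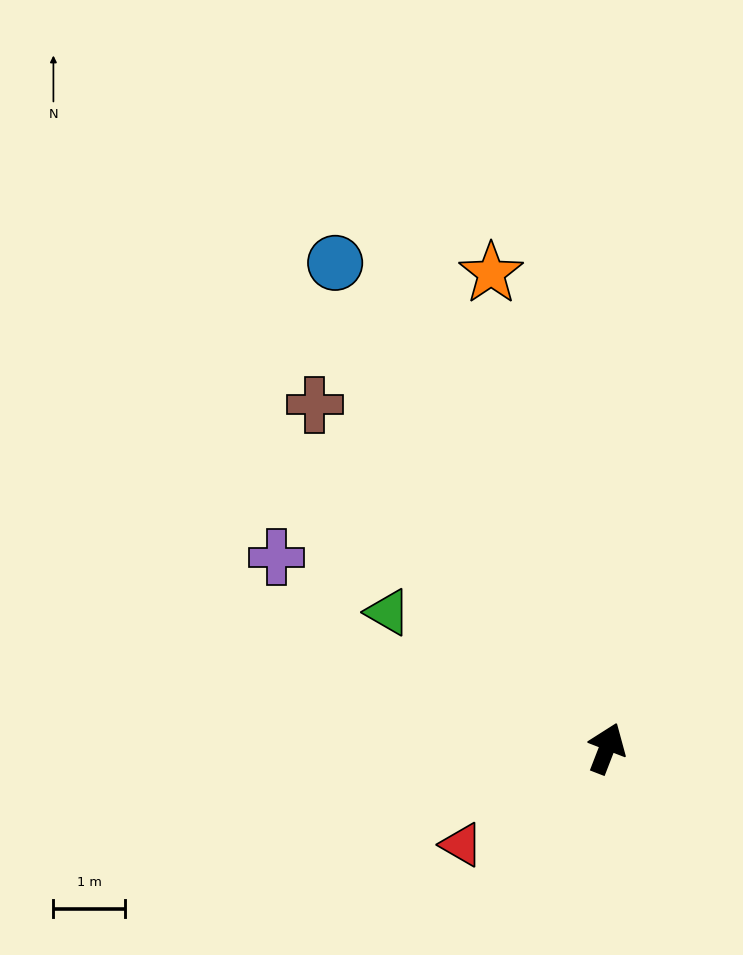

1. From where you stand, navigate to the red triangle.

turn left 145°, forward 2.4 m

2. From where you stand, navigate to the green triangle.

turn left 79°, forward 3.6 m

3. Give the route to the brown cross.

turn left 62°, forward 6.3 m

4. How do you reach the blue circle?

turn left 50°, forward 7.7 m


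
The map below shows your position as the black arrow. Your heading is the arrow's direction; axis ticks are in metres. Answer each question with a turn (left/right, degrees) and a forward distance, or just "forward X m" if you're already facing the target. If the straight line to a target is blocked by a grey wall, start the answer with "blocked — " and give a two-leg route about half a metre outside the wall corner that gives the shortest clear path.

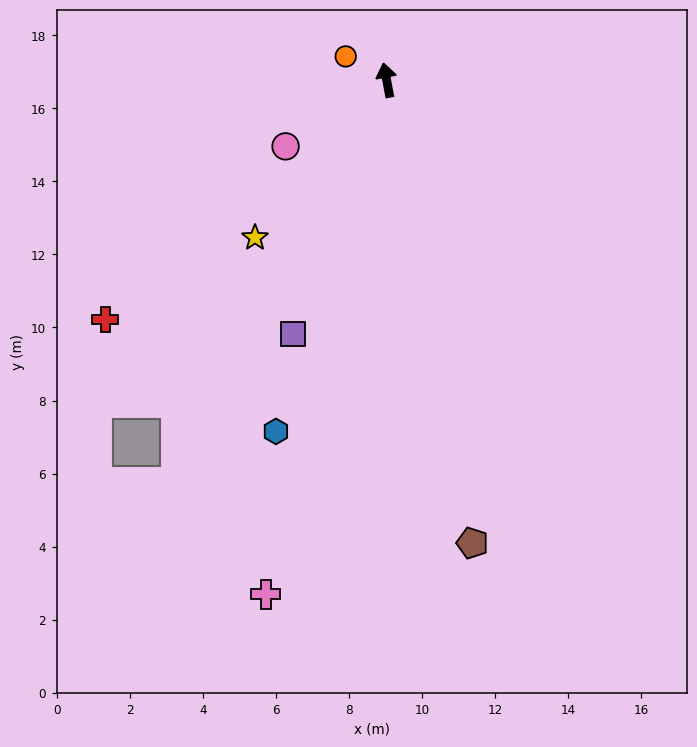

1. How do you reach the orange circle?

turn left 49°, forward 1.3 m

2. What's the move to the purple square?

turn left 149°, forward 7.4 m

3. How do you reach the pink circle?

turn left 113°, forward 3.3 m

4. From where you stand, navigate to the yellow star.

turn left 129°, forward 5.6 m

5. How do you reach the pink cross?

turn left 156°, forward 14.5 m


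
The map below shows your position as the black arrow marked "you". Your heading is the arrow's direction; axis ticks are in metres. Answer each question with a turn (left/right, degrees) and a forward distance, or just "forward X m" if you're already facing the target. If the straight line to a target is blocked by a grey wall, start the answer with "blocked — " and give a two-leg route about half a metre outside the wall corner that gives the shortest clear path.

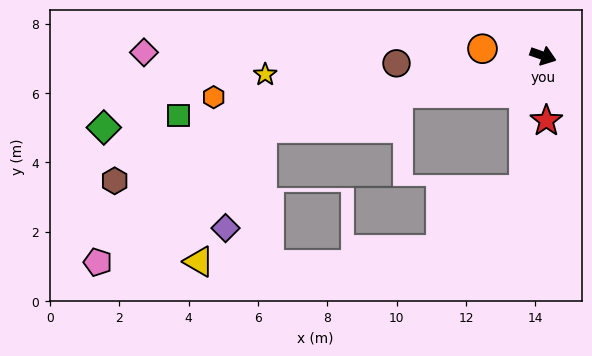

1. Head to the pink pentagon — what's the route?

blocked — turn right 146°, forward 8.4 m, then turn left 24°, forward 6.1 m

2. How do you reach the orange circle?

turn right 167°, forward 1.8 m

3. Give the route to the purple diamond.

blocked — turn right 146°, forward 8.4 m, then turn left 55°, forward 3.1 m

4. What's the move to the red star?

turn right 68°, forward 1.9 m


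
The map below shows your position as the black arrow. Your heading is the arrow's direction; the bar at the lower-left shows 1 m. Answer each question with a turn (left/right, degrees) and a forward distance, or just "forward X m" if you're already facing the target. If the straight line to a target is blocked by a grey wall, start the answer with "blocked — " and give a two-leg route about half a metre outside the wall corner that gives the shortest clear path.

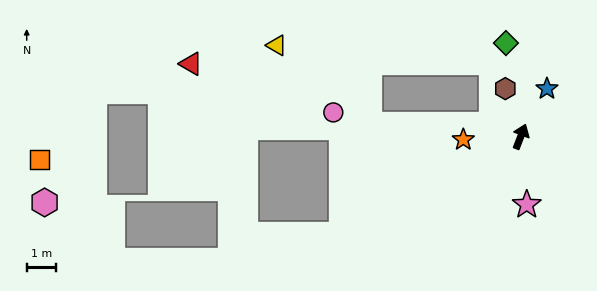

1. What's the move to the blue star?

turn right 8°, forward 1.8 m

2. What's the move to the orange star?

turn left 114°, forward 1.9 m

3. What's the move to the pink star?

turn right 154°, forward 2.3 m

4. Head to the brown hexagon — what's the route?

turn left 39°, forward 1.7 m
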